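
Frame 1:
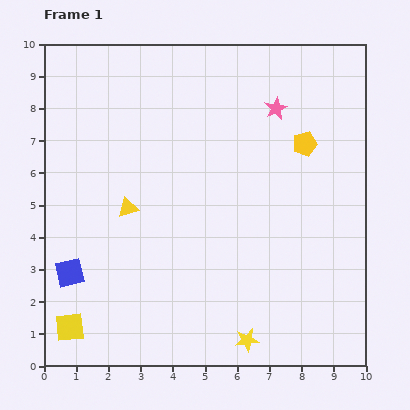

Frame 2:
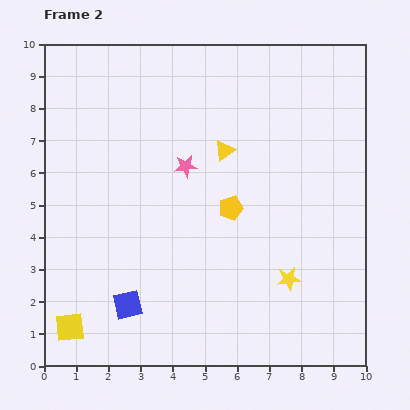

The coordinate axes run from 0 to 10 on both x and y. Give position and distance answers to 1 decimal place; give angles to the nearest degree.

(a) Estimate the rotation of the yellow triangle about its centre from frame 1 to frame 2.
18° counter-clockwise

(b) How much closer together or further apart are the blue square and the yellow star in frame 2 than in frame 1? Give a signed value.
-0.8

Distance in frame 1: 5.9. Distance in frame 2: 5.1.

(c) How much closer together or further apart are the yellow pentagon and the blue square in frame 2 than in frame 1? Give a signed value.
-3.9

Distance in frame 1: 8.3. Distance in frame 2: 4.4.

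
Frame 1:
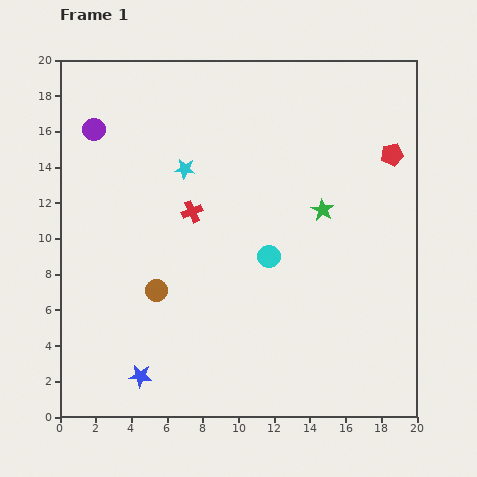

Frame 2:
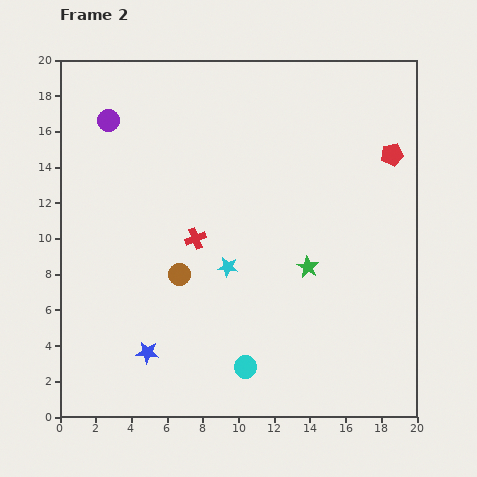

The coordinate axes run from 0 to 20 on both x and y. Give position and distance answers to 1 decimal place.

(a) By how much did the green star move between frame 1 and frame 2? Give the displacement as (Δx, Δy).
(-0.8, -3.2)

The green star was at (14.7, 11.6) in frame 1 and (13.9, 8.4) in frame 2.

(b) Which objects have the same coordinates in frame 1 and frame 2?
the red pentagon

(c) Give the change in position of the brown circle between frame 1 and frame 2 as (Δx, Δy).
(1.3, 0.9)

The brown circle was at (5.4, 7.1) in frame 1 and (6.7, 8.0) in frame 2.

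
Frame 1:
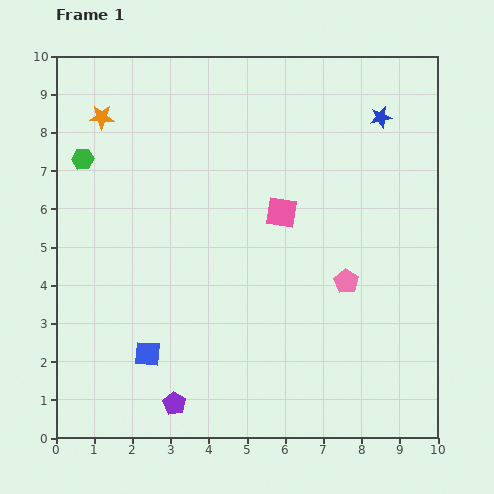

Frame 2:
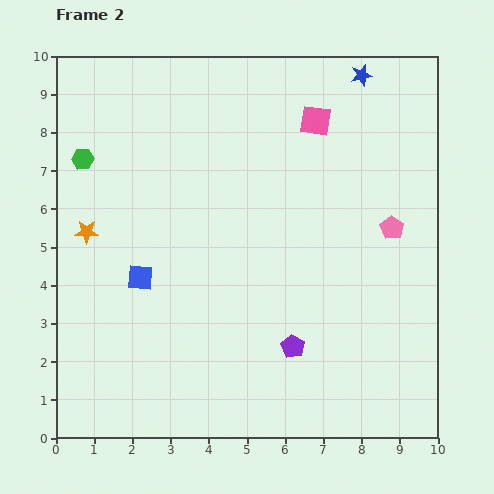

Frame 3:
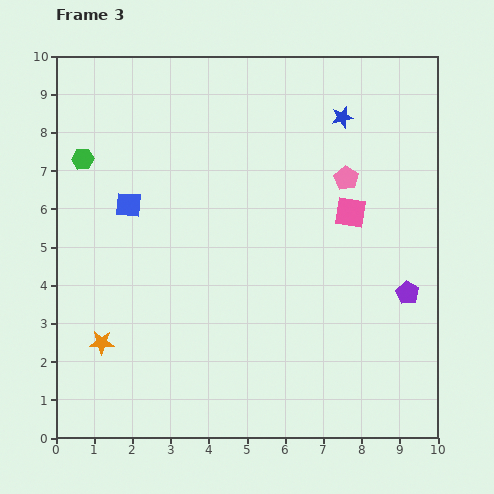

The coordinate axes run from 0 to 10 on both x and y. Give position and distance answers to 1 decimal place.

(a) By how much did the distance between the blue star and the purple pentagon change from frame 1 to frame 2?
-1.9

Distance in frame 1: 9.2. Distance in frame 2: 7.3.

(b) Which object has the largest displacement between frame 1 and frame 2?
the purple pentagon

(moved 3.4; next 3.0)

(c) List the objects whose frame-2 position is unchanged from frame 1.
the green hexagon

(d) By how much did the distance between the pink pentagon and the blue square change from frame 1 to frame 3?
+0.2

Distance in frame 1: 5.5. Distance in frame 3: 5.7.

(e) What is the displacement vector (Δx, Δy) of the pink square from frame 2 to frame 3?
(0.9, -2.4)

The pink square was at (6.8, 8.3) in frame 2 and (7.7, 5.9) in frame 3.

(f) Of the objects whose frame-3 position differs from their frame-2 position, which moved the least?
the blue star

(moved 1.2)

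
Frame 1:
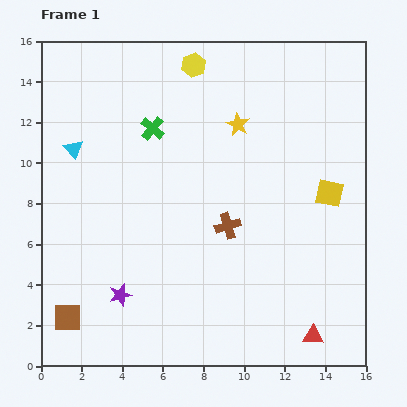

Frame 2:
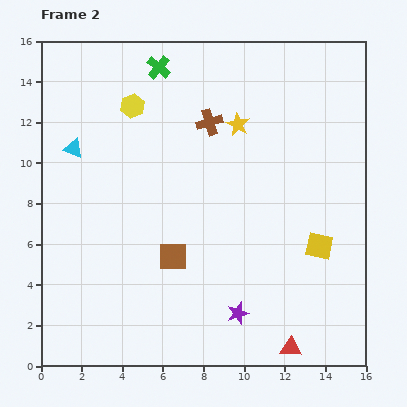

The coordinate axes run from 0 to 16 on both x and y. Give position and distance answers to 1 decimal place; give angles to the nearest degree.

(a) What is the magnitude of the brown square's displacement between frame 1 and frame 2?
6.0

The brown square moved from (1.3, 2.4) to (6.5, 5.4), a distance of √(5.2² + 3.0²) ≈ 6.0.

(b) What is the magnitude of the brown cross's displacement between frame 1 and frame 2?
5.2

The brown cross moved from (9.2, 6.9) to (8.3, 12.0), a distance of √(0.9² + 5.1²) ≈ 5.2.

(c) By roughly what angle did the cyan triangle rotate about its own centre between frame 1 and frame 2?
29° counter-clockwise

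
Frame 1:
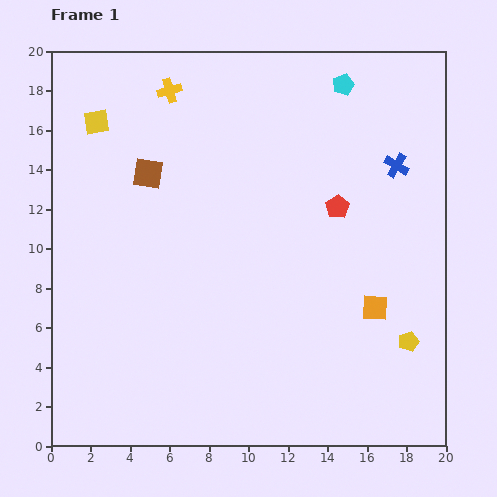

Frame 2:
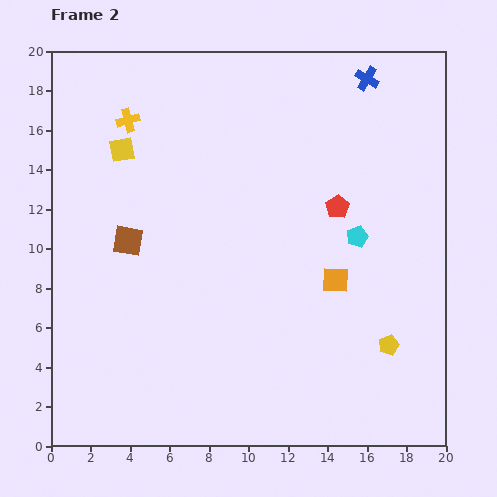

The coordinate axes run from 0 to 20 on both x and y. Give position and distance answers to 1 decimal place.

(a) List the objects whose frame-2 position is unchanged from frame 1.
the red pentagon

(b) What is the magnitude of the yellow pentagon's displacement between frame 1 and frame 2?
1.0

The yellow pentagon moved from (18.1, 5.3) to (17.1, 5.1), a distance of √(1.0² + 0.2²) ≈ 1.0.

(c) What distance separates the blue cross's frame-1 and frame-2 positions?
4.6

The blue cross moved from (17.5, 14.2) to (16.0, 18.6), a distance of √(1.5² + 4.4²) ≈ 4.6.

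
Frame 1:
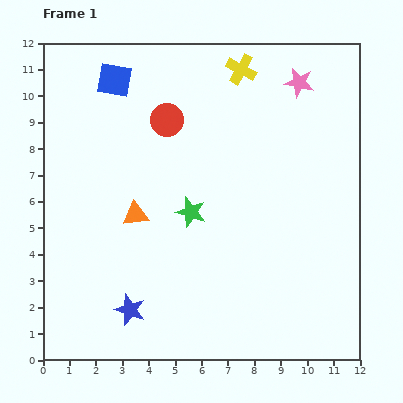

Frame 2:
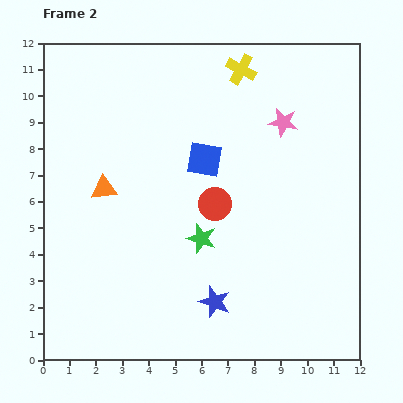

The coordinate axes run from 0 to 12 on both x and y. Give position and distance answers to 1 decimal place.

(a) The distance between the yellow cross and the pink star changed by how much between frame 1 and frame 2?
+0.3

Distance in frame 1: 2.3. Distance in frame 2: 2.6.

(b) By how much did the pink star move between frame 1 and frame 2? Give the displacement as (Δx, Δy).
(-0.6, -1.5)

The pink star was at (9.7, 10.5) in frame 1 and (9.1, 9.0) in frame 2.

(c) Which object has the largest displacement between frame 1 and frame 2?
the blue square

(moved 4.5; next 3.7)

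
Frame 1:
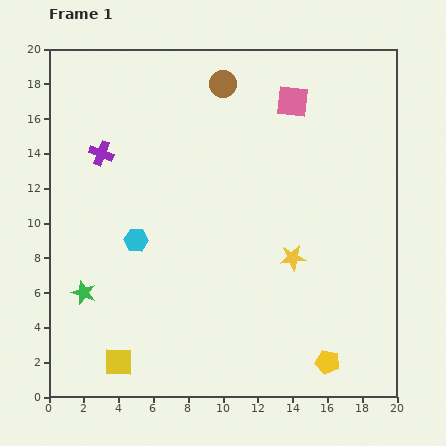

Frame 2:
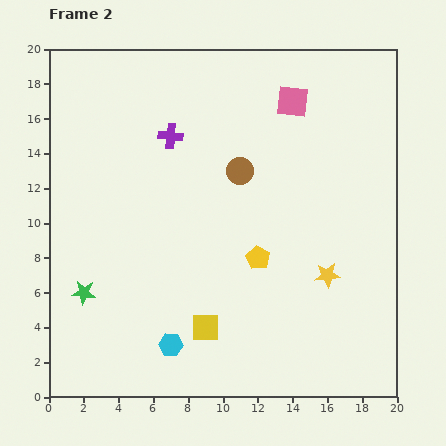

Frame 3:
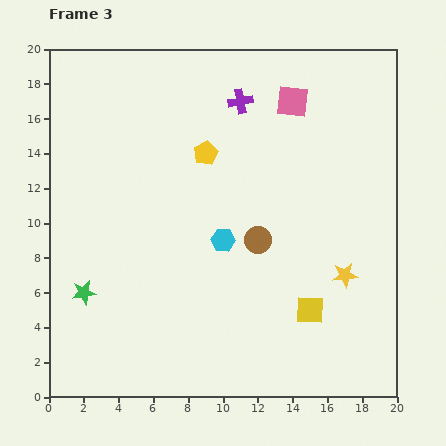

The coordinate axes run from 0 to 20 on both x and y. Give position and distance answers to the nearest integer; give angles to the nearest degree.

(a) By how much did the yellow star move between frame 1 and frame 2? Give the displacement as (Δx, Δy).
(2, -1)

The yellow star was at (14, 8) in frame 1 and (16, 7) in frame 2.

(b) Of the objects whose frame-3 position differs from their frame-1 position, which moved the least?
the yellow star

(moved 3)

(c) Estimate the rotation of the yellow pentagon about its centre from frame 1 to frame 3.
31° clockwise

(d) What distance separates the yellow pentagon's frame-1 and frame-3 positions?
14

The yellow pentagon moved from (16, 2) to (9, 14), a distance of √(7² + 12²) ≈ 14.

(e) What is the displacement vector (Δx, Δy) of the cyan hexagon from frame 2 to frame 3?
(3, 6)

The cyan hexagon was at (7, 3) in frame 2 and (10, 9) in frame 3.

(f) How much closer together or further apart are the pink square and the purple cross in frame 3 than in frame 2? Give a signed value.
-4

Distance in frame 2: 7. Distance in frame 3: 3.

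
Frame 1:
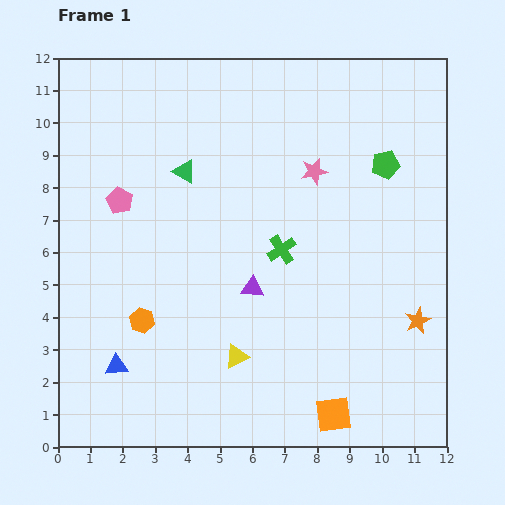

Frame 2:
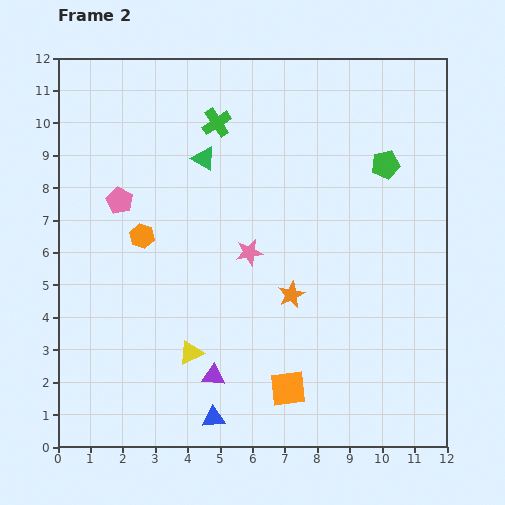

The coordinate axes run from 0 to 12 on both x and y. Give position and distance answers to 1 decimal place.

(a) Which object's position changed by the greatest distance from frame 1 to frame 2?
the green cross

(moved 4.4; next 4.0)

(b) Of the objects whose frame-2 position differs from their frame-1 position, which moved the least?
the green triangle

(moved 0.7)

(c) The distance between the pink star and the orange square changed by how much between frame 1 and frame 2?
-3.1

Distance in frame 1: 7.5. Distance in frame 2: 4.4.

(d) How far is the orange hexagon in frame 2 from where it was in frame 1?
2.6

The orange hexagon moved from (2.6, 3.9) to (2.6, 6.5), a distance of √(0.0² + 2.6²) ≈ 2.6.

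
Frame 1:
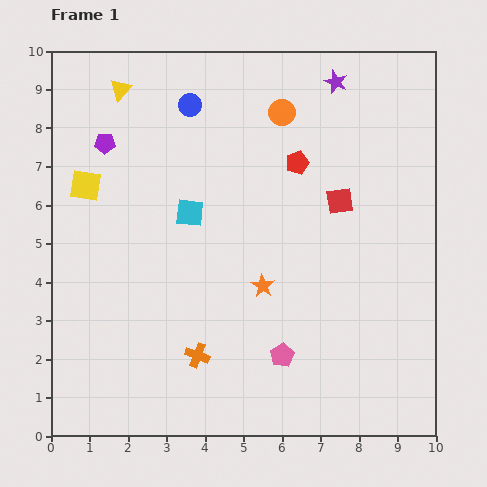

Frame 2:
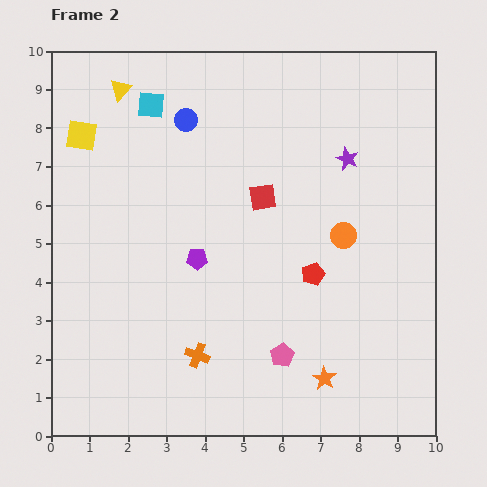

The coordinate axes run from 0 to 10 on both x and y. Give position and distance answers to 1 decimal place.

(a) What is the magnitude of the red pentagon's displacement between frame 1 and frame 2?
2.9

The red pentagon moved from (6.4, 7.1) to (6.8, 4.2), a distance of √(0.4² + 2.9²) ≈ 2.9.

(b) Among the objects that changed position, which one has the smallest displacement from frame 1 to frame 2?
the blue circle

(moved 0.4)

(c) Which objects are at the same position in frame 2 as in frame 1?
the orange cross, the yellow triangle, the pink pentagon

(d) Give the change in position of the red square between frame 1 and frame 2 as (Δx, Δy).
(-2.0, 0.1)

The red square was at (7.5, 6.1) in frame 1 and (5.5, 6.2) in frame 2.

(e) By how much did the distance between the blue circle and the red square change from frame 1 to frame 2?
-1.8

Distance in frame 1: 4.6. Distance in frame 2: 2.8.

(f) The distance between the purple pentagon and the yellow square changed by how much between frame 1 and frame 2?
+3.2

Distance in frame 1: 1.2. Distance in frame 2: 4.4.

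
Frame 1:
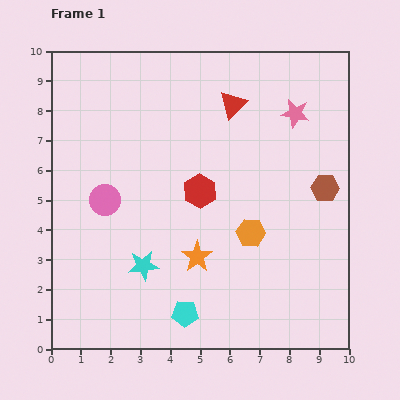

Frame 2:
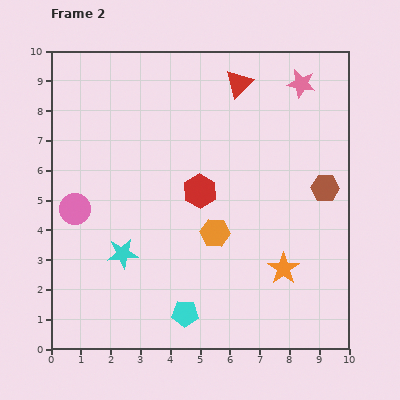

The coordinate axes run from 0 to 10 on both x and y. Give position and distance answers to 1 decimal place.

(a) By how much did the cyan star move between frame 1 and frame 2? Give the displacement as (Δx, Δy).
(-0.7, 0.4)

The cyan star was at (3.1, 2.8) in frame 1 and (2.4, 3.2) in frame 2.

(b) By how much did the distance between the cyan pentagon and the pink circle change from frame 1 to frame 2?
+0.4

Distance in frame 1: 4.7. Distance in frame 2: 5.1.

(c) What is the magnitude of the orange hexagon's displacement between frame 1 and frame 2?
1.2

The orange hexagon moved from (6.7, 3.9) to (5.5, 3.9), a distance of √(1.2² + 0.0²) ≈ 1.2.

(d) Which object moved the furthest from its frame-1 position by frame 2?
the orange star

(moved 2.9; next 1.2)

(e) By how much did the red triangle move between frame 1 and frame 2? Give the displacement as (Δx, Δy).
(0.2, 0.7)

The red triangle was at (6.1, 8.2) in frame 1 and (6.3, 8.9) in frame 2.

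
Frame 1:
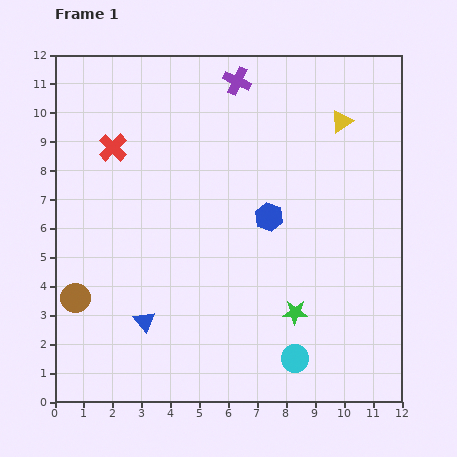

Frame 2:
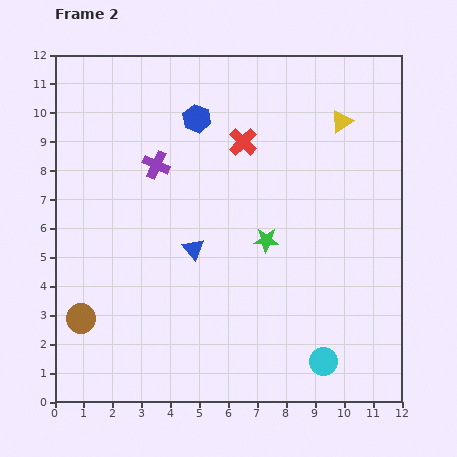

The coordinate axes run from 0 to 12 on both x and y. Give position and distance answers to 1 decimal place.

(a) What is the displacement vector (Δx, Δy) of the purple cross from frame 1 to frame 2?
(-2.8, -2.9)

The purple cross was at (6.3, 11.1) in frame 1 and (3.5, 8.2) in frame 2.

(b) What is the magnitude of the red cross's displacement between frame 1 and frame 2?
4.5

The red cross moved from (2.0, 8.8) to (6.5, 9.0), a distance of √(4.5² + 0.2²) ≈ 4.5.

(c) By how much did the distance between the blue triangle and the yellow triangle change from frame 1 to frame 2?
-3.0

Distance in frame 1: 9.7. Distance in frame 2: 6.7.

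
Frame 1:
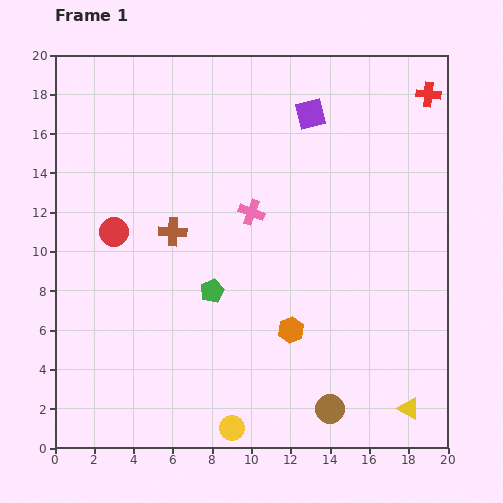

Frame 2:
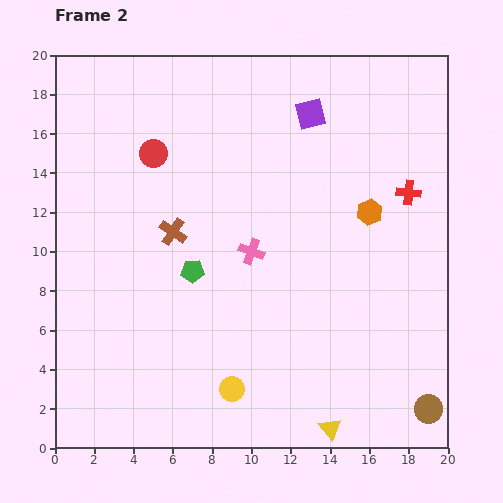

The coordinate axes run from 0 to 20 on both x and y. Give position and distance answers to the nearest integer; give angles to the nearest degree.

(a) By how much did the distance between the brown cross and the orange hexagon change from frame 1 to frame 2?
+2

Distance in frame 1: 8. Distance in frame 2: 10.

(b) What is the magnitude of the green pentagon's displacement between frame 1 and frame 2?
1

The green pentagon moved from (8, 8) to (7, 9), a distance of √(1² + 1²) ≈ 1.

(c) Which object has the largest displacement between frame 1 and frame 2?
the orange hexagon

(moved 7; next 5)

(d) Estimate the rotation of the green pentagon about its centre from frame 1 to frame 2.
23° clockwise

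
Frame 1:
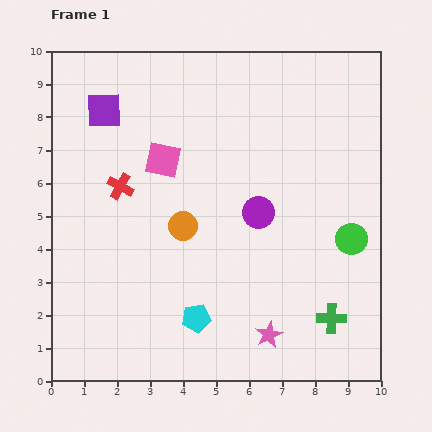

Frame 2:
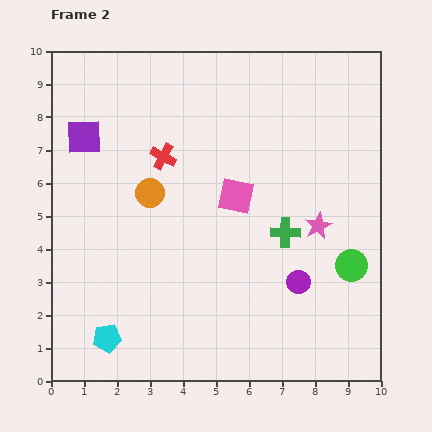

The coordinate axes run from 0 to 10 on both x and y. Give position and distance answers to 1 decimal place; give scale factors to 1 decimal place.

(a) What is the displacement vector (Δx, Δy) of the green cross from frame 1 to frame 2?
(-1.4, 2.6)

The green cross was at (8.5, 1.9) in frame 1 and (7.1, 4.5) in frame 2.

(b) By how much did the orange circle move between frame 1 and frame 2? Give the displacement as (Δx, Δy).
(-1.0, 1.0)

The orange circle was at (4.0, 4.7) in frame 1 and (3.0, 5.7) in frame 2.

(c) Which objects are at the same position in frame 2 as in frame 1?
none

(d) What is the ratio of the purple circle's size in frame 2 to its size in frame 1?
0.7×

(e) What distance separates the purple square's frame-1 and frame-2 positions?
1.0

The purple square moved from (1.6, 8.2) to (1.0, 7.4), a distance of √(0.6² + 0.8²) ≈ 1.0.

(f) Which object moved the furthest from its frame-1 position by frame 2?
the pink star

(moved 3.6; next 3.0)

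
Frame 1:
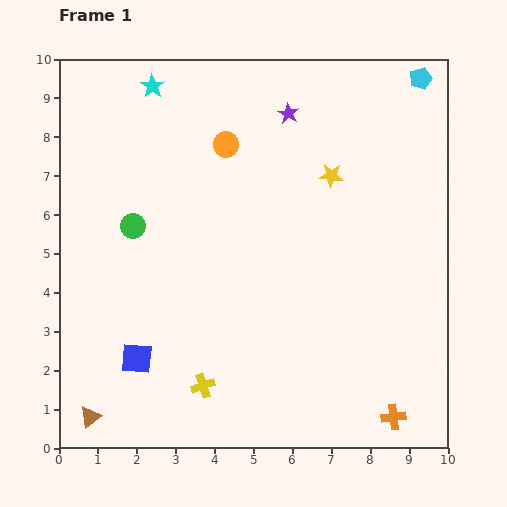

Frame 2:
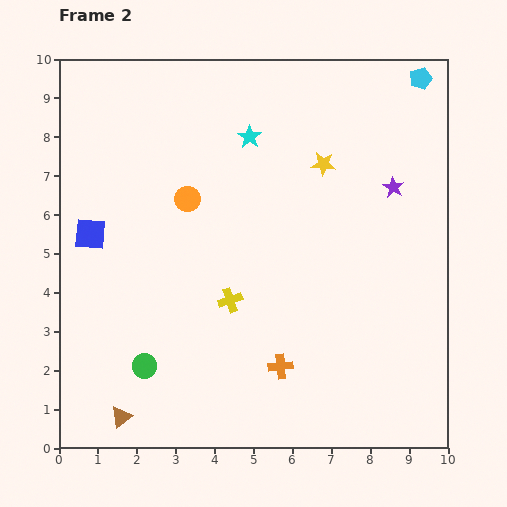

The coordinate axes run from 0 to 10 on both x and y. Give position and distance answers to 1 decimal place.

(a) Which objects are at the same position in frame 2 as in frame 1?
the cyan pentagon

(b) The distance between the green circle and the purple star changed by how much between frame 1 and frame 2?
+3.0

Distance in frame 1: 4.9. Distance in frame 2: 7.9.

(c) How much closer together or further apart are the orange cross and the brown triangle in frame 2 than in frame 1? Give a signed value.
-3.5

Distance in frame 1: 7.8. Distance in frame 2: 4.3.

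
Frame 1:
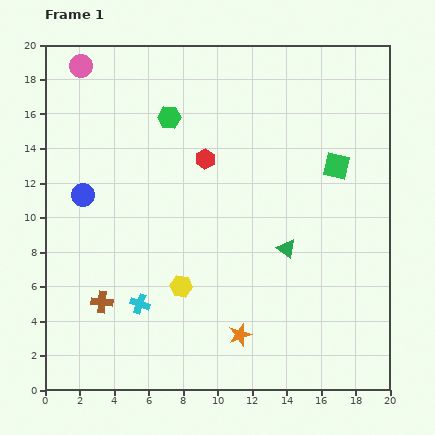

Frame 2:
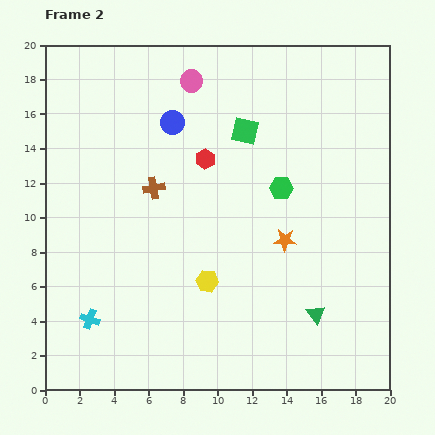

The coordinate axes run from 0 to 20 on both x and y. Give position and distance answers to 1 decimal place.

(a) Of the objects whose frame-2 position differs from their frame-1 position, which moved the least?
the yellow hexagon

(moved 1.5)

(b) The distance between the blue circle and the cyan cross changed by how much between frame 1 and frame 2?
+5.3

Distance in frame 1: 7.1. Distance in frame 2: 12.4.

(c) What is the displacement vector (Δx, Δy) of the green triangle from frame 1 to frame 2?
(1.7, -3.8)

The green triangle was at (14.0, 8.2) in frame 1 and (15.7, 4.4) in frame 2.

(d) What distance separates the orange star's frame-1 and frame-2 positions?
6.1

The orange star moved from (11.3, 3.2) to (13.9, 8.7), a distance of √(2.6² + 5.5²) ≈ 6.1.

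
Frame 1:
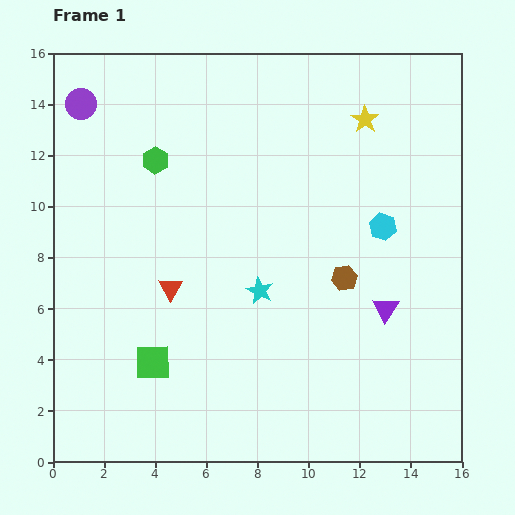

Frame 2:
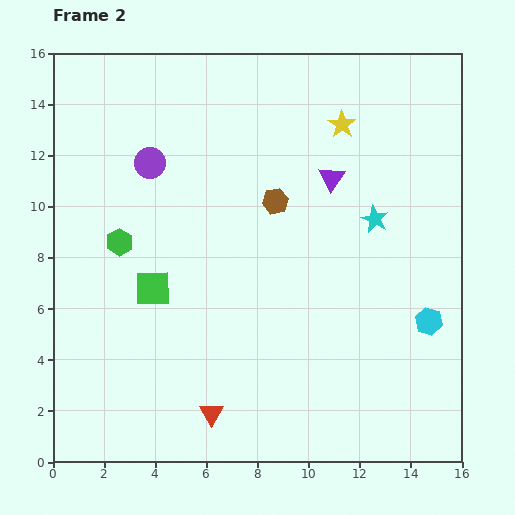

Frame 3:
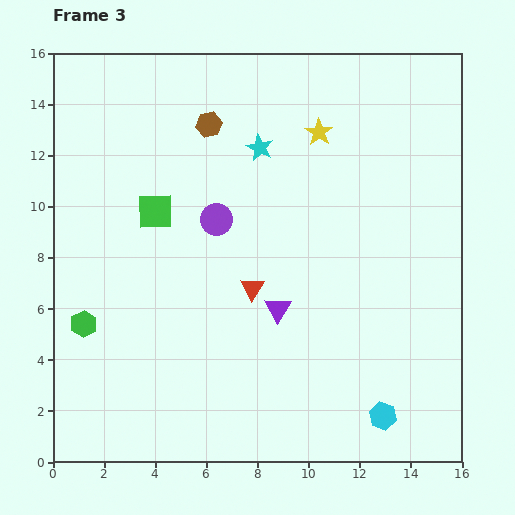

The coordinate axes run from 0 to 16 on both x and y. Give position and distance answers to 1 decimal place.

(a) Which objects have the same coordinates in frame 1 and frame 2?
none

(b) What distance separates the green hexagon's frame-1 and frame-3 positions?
7.0

The green hexagon moved from (4.0, 11.8) to (1.2, 5.4), a distance of √(2.8² + 6.4²) ≈ 7.0.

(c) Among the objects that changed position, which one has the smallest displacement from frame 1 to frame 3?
the yellow star

(moved 1.9)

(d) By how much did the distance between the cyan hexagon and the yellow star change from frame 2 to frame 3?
+3.0

Distance in frame 2: 8.4. Distance in frame 3: 11.4.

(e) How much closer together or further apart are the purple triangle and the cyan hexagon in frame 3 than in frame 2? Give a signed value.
-0.9

Distance in frame 2: 6.8. Distance in frame 3: 5.9.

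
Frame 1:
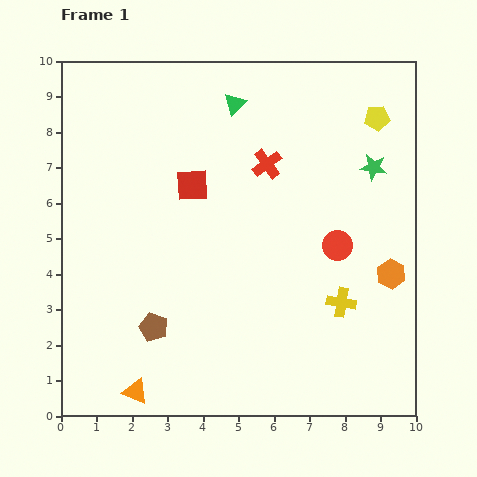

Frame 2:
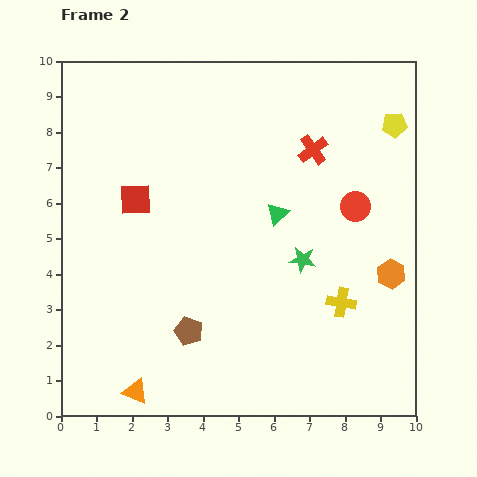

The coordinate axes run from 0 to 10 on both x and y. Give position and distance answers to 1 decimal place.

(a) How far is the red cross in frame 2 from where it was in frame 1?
1.4

The red cross moved from (5.8, 7.1) to (7.1, 7.5), a distance of √(1.3² + 0.4²) ≈ 1.4.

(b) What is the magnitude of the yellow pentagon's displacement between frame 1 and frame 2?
0.5

The yellow pentagon moved from (8.9, 8.4) to (9.4, 8.2), a distance of √(0.5² + 0.2²) ≈ 0.5.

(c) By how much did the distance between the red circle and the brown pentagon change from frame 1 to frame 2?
+0.2

Distance in frame 1: 5.7. Distance in frame 2: 5.9.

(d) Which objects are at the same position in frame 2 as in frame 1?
the orange triangle, the orange hexagon, the yellow cross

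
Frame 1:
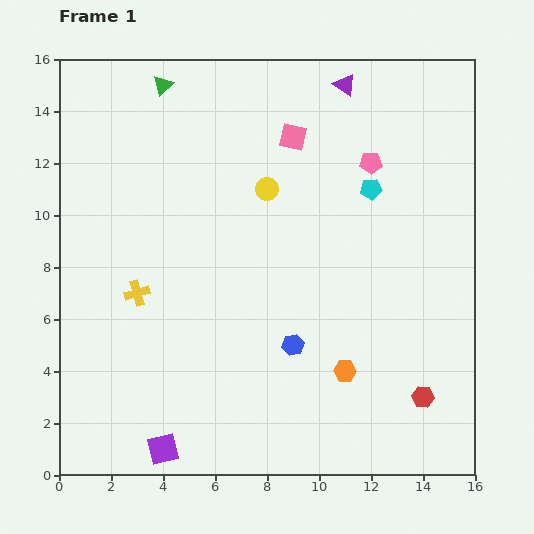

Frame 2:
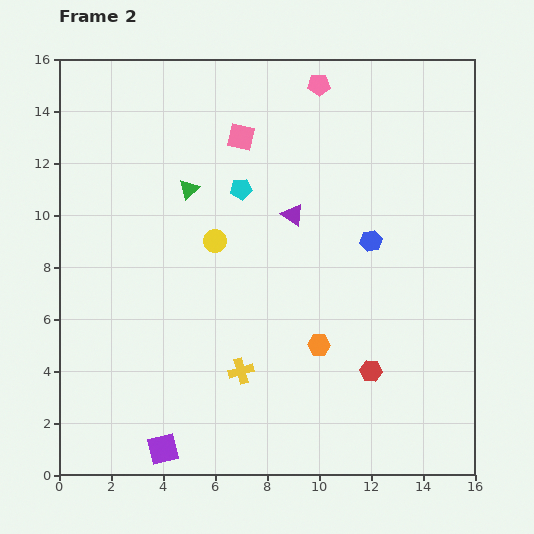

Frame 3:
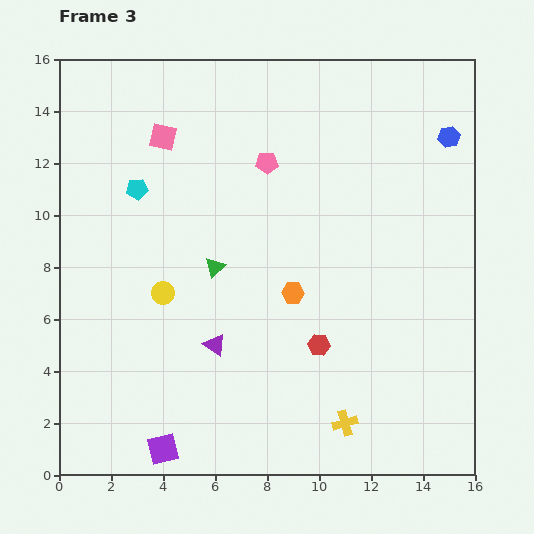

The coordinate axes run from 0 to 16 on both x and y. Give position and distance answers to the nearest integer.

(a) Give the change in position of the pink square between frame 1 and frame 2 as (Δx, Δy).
(-2, 0)

The pink square was at (9, 13) in frame 1 and (7, 13) in frame 2.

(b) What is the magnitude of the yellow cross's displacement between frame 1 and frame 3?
9

The yellow cross moved from (3, 7) to (11, 2), a distance of √(8² + 5²) ≈ 9.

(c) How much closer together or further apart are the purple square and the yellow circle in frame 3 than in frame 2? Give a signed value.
-2

Distance in frame 2: 8. Distance in frame 3: 6.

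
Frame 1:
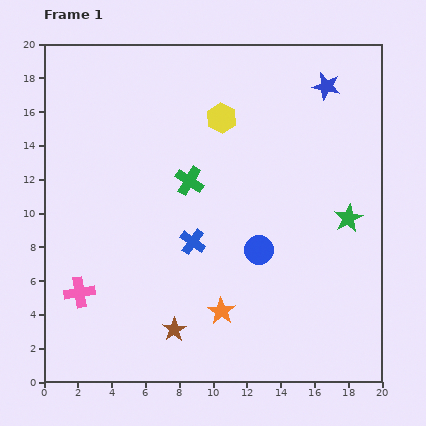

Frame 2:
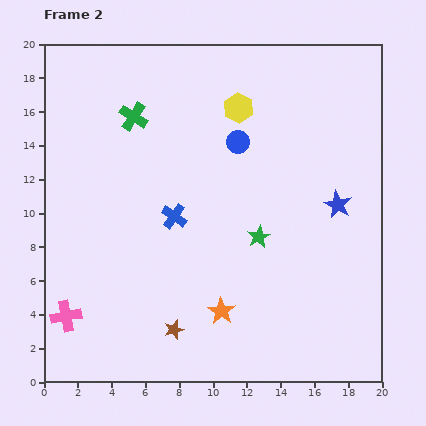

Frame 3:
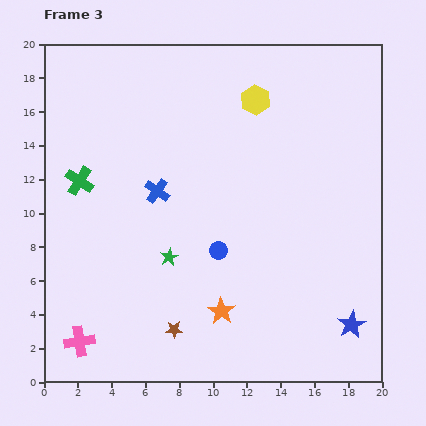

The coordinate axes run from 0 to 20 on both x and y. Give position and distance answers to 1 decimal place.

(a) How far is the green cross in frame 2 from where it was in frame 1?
5.0

The green cross moved from (8.6, 11.9) to (5.3, 15.7), a distance of √(3.3² + 3.8²) ≈ 5.0.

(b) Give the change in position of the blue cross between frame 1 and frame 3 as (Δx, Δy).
(-2.1, 3.0)

The blue cross was at (8.8, 8.3) in frame 1 and (6.7, 11.3) in frame 3.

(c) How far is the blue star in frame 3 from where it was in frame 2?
7.1

The blue star moved from (17.4, 10.5) to (18.2, 3.4), a distance of √(0.8² + 7.1²) ≈ 7.1.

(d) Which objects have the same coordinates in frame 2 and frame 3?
the brown star, the orange star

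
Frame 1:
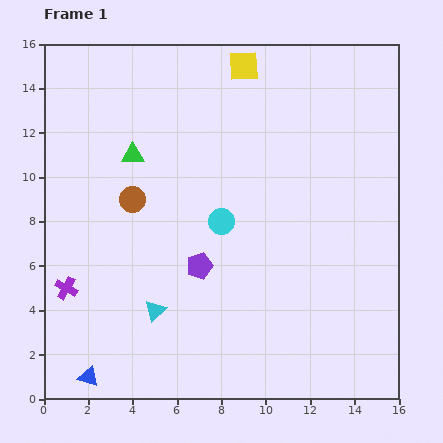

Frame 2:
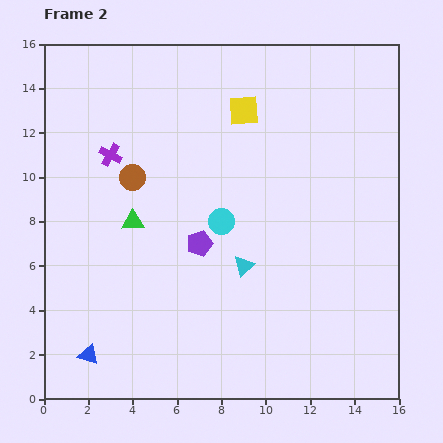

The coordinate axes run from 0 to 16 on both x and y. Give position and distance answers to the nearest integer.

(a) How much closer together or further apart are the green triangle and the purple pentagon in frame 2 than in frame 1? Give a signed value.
-3

Distance in frame 1: 6. Distance in frame 2: 3.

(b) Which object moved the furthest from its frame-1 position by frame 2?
the purple cross

(moved 6; next 4)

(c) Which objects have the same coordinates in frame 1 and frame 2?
the cyan circle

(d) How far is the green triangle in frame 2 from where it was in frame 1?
3

The green triangle moved from (4, 11) to (4, 8), a distance of √(0² + 3²) ≈ 3.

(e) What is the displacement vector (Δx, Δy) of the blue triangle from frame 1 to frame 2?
(0, 1)

The blue triangle was at (2, 1) in frame 1 and (2, 2) in frame 2.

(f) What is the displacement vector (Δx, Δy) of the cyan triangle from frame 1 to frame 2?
(4, 2)

The cyan triangle was at (5, 4) in frame 1 and (9, 6) in frame 2.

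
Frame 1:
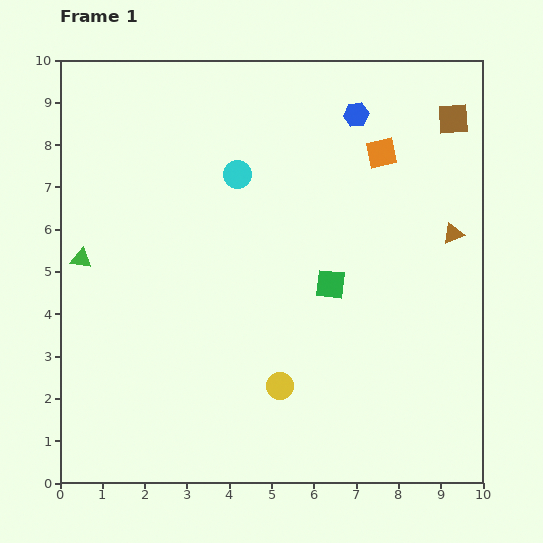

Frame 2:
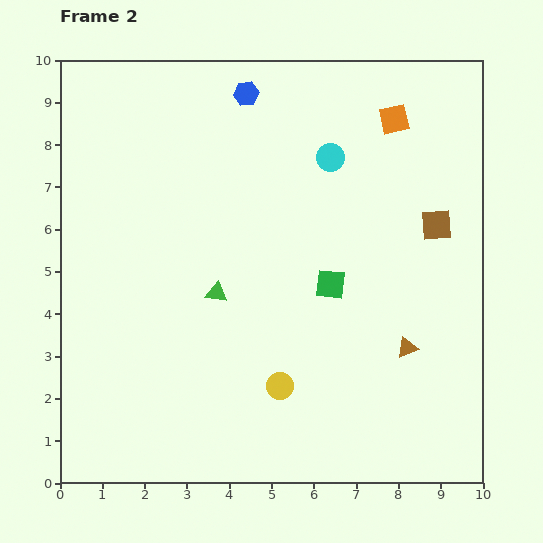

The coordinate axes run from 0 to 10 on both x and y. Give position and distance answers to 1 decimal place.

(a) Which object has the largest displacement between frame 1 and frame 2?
the green triangle

(moved 3.3; next 2.9)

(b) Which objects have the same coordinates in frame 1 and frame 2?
the green square, the yellow circle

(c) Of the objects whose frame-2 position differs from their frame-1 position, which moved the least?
the orange square

(moved 0.9)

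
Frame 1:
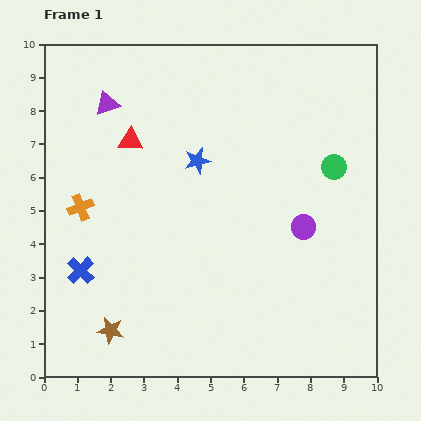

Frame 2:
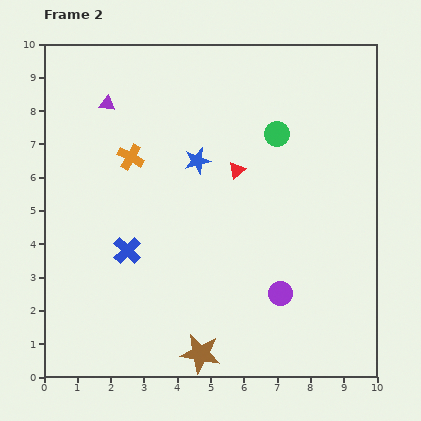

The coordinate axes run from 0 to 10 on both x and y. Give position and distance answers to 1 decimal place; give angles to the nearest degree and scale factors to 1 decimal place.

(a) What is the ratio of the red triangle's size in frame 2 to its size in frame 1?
0.7×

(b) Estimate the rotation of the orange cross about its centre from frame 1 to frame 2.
38° counter-clockwise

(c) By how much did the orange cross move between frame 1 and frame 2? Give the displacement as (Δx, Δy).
(1.5, 1.5)

The orange cross was at (1.1, 5.1) in frame 1 and (2.6, 6.6) in frame 2.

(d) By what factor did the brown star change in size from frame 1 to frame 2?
1.5×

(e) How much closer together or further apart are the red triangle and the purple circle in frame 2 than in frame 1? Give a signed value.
-1.9

Distance in frame 1: 5.8. Distance in frame 2: 3.9.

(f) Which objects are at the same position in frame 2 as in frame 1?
the blue star, the purple triangle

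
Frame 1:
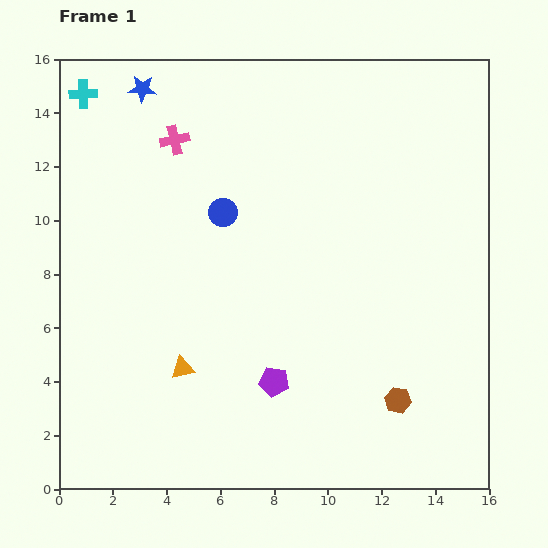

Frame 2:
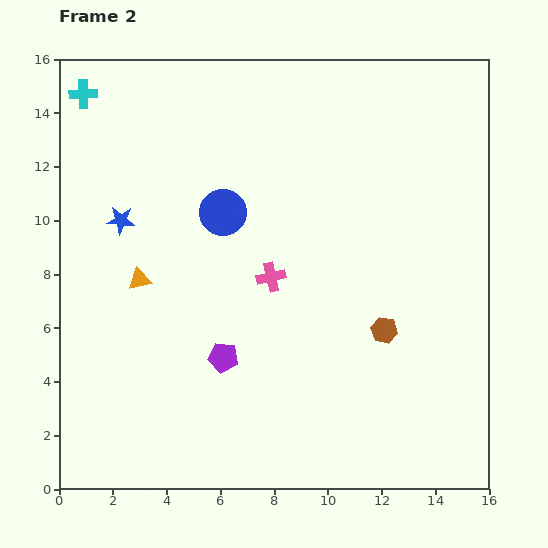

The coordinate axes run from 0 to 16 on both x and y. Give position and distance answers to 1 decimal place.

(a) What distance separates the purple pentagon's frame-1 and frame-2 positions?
2.1

The purple pentagon moved from (8.0, 4.0) to (6.1, 4.9), a distance of √(1.9² + 0.9²) ≈ 2.1.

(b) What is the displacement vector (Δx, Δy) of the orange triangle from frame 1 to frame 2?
(-1.6, 3.3)

The orange triangle was at (4.6, 4.5) in frame 1 and (3.0, 7.8) in frame 2.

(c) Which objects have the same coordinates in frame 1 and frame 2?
the cyan cross, the blue circle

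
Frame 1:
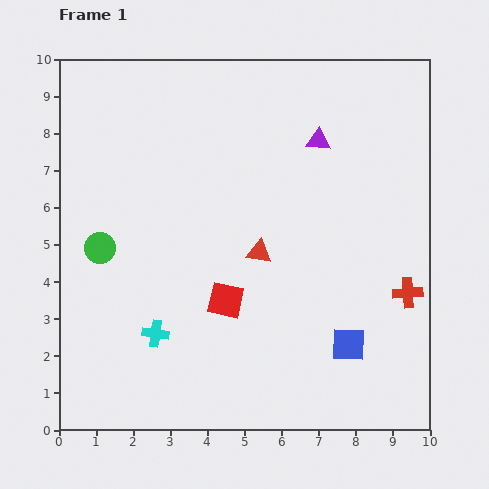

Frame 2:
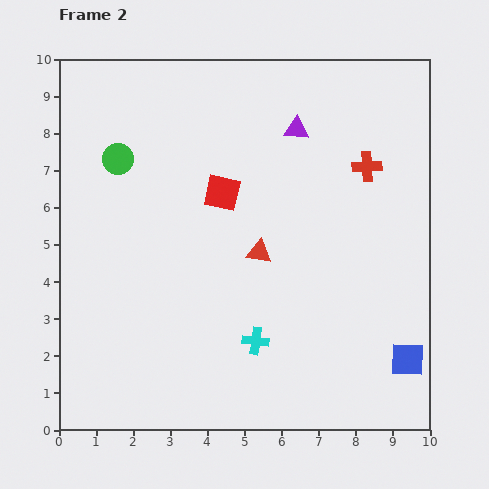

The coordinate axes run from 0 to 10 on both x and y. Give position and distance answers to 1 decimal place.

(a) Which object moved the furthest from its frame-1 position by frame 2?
the red cross

(moved 3.6; next 2.9)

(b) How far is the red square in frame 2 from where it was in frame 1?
2.9

The red square moved from (4.5, 3.5) to (4.4, 6.4), a distance of √(0.1² + 2.9²) ≈ 2.9.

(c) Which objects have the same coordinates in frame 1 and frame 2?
the red triangle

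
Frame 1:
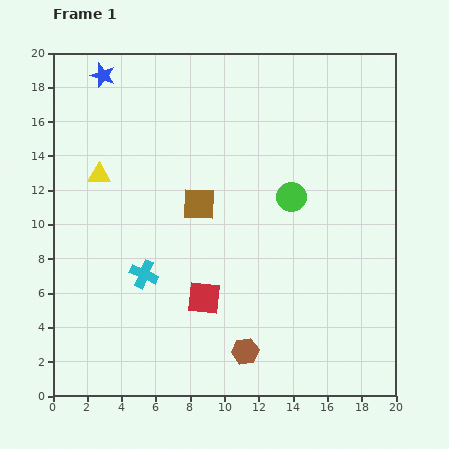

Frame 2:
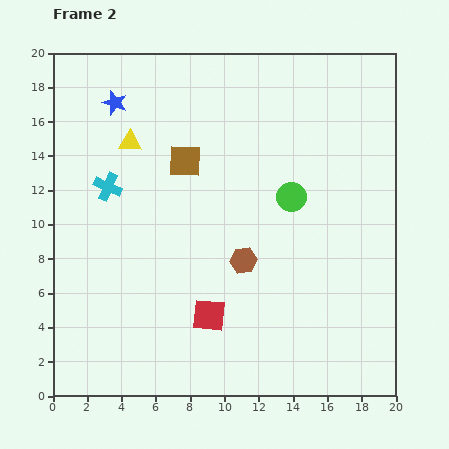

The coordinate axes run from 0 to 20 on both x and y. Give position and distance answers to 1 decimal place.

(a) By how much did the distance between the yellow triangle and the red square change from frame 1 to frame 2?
+1.7

Distance in frame 1: 9.4. Distance in frame 2: 11.1.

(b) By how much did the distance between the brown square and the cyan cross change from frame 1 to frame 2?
-0.5

Distance in frame 1: 5.2. Distance in frame 2: 4.7.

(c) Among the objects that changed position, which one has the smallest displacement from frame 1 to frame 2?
the red square

(moved 1.0)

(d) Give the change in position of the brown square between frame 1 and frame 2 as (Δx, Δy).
(-0.8, 2.5)

The brown square was at (8.5, 11.2) in frame 1 and (7.7, 13.7) in frame 2.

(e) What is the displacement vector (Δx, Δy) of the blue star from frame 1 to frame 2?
(0.7, -1.6)

The blue star was at (2.9, 18.7) in frame 1 and (3.6, 17.1) in frame 2.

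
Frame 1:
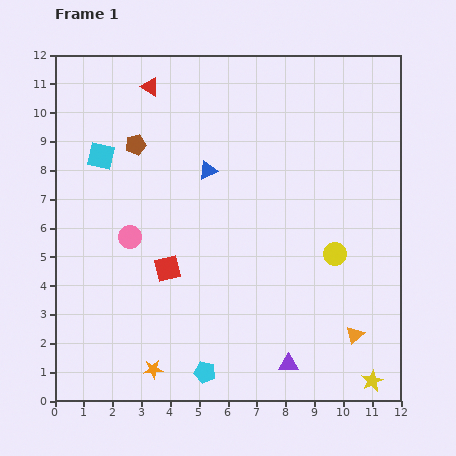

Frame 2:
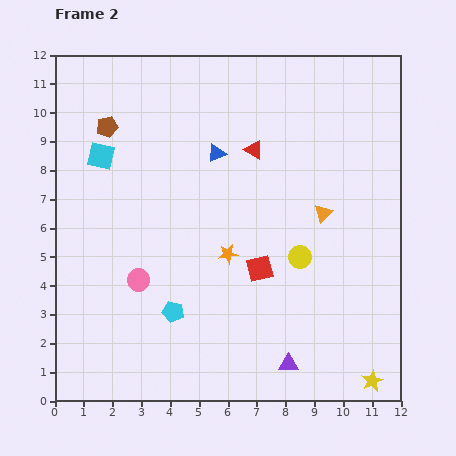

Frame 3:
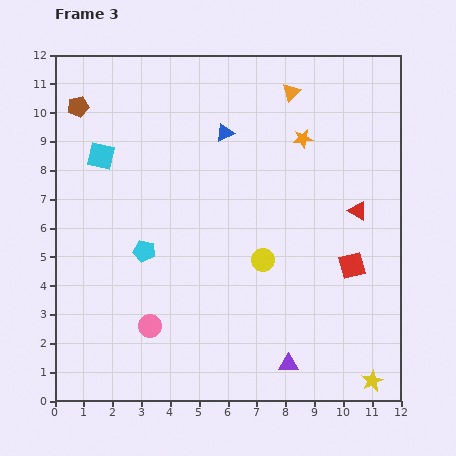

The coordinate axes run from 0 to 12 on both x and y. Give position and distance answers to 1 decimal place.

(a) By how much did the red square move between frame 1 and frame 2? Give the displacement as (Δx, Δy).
(3.2, 0.0)

The red square was at (3.9, 4.6) in frame 1 and (7.1, 4.6) in frame 2.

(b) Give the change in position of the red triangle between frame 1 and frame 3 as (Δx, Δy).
(7.2, -4.3)

The red triangle was at (3.3, 10.9) in frame 1 and (10.5, 6.6) in frame 3.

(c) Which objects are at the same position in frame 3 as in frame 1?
the cyan square, the yellow star, the purple triangle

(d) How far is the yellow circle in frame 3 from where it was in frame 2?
1.3

The yellow circle moved from (8.5, 5.0) to (7.2, 4.9), a distance of √(1.3² + 0.1²) ≈ 1.3.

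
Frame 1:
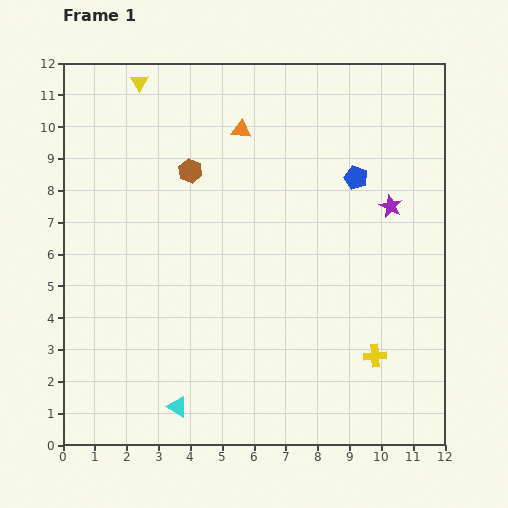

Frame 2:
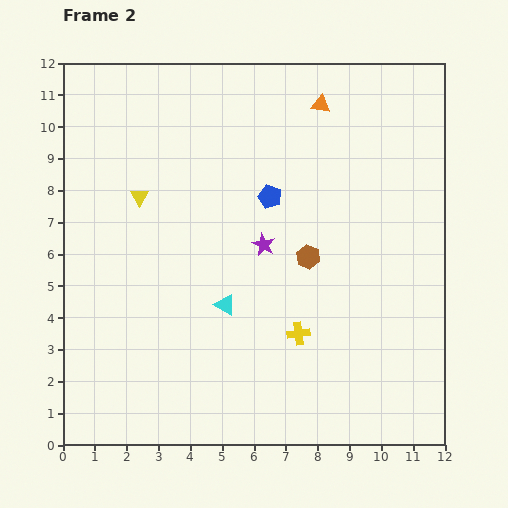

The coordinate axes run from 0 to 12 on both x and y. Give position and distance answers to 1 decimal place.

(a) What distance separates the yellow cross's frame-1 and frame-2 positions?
2.5

The yellow cross moved from (9.8, 2.8) to (7.4, 3.5), a distance of √(2.4² + 0.7²) ≈ 2.5.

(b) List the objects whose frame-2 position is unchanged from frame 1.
none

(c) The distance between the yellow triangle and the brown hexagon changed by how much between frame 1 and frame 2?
+2.4

Distance in frame 1: 3.2. Distance in frame 2: 5.6.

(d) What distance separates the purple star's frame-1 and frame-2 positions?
4.2

The purple star moved from (10.3, 7.5) to (6.3, 6.3), a distance of √(4.0² + 1.2²) ≈ 4.2.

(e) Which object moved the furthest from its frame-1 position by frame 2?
the brown hexagon

(moved 4.6; next 4.2)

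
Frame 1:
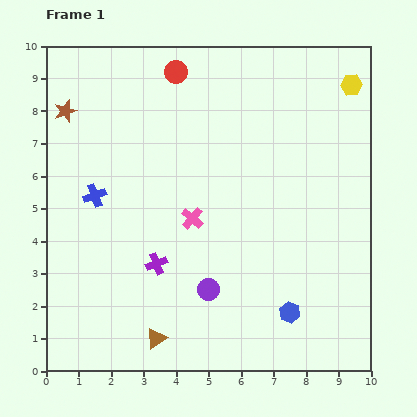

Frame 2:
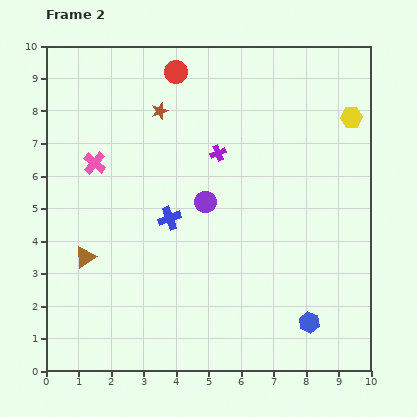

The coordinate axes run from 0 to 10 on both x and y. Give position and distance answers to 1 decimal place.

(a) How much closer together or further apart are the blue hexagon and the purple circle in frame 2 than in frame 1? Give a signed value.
+2.3

Distance in frame 1: 2.6. Distance in frame 2: 4.9.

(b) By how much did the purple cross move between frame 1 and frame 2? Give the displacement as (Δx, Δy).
(1.9, 3.4)

The purple cross was at (3.4, 3.3) in frame 1 and (5.3, 6.7) in frame 2.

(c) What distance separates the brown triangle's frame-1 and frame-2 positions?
3.3

The brown triangle moved from (3.4, 1.0) to (1.2, 3.5), a distance of √(2.2² + 2.5²) ≈ 3.3.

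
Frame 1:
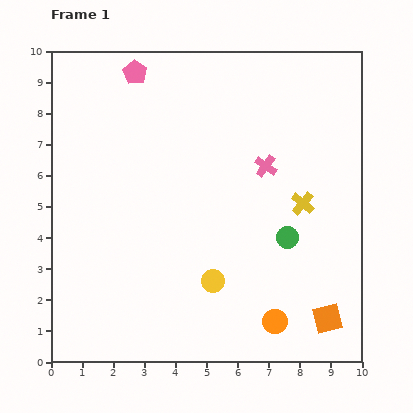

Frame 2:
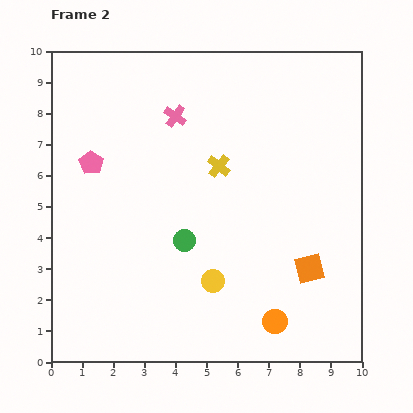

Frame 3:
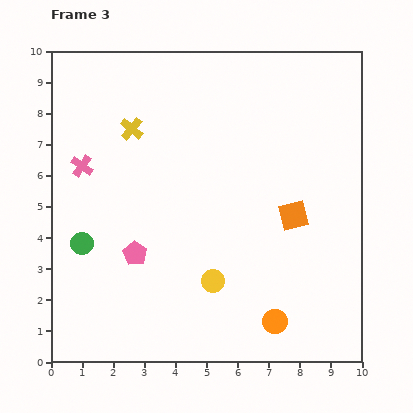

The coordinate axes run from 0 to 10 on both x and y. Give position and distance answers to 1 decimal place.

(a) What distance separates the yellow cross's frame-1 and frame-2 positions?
3.0

The yellow cross moved from (8.1, 5.1) to (5.4, 6.3), a distance of √(2.7² + 1.2²) ≈ 3.0.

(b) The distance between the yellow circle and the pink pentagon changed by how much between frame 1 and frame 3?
-4.5

Distance in frame 1: 7.2. Distance in frame 3: 2.7.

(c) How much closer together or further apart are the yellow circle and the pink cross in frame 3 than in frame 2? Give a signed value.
+0.2

Distance in frame 2: 5.4. Distance in frame 3: 5.6.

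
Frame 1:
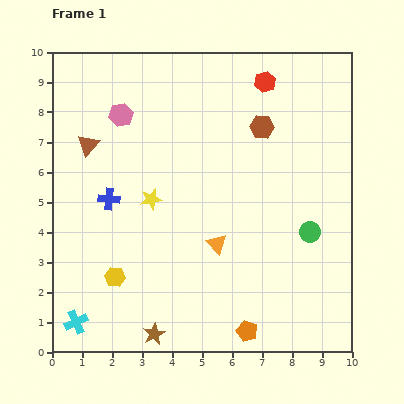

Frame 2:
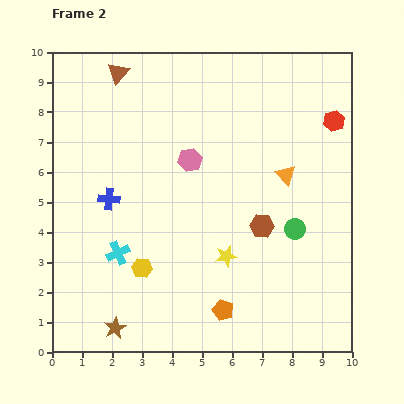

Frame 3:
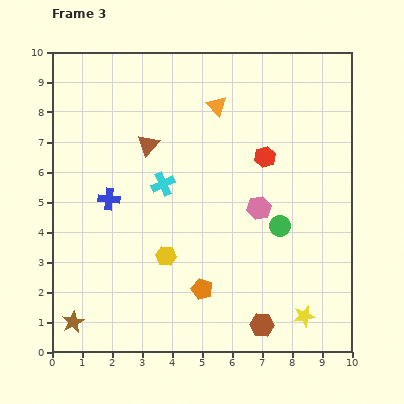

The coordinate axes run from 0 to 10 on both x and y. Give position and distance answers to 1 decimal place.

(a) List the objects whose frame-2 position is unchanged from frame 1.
the blue cross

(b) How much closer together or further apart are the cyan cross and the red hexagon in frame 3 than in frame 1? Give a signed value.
-6.7

Distance in frame 1: 10.2. Distance in frame 3: 3.5.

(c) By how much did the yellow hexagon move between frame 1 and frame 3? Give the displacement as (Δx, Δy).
(1.7, 0.7)

The yellow hexagon was at (2.1, 2.5) in frame 1 and (3.8, 3.2) in frame 3.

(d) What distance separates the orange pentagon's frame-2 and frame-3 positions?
1.0

The orange pentagon moved from (5.7, 1.4) to (5.0, 2.1), a distance of √(0.7² + 0.7²) ≈ 1.0.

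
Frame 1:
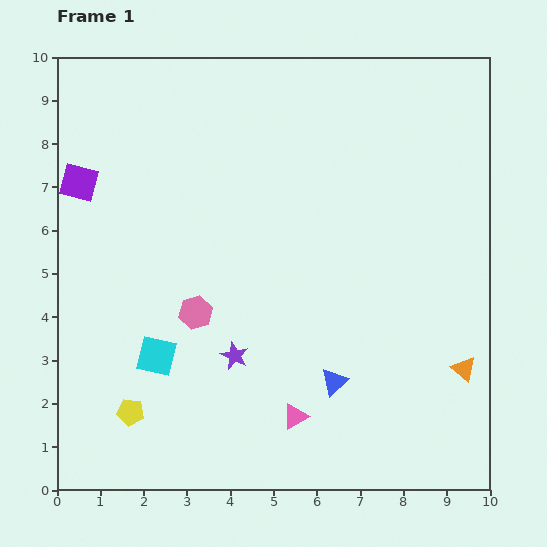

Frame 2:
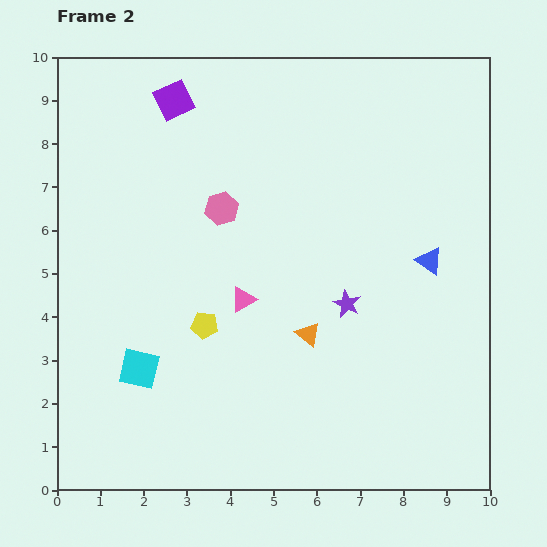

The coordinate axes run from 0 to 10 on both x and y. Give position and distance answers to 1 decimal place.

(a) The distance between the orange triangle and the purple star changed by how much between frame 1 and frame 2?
-4.2

Distance in frame 1: 5.3. Distance in frame 2: 1.1.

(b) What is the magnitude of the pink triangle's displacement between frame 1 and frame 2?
3.0

The pink triangle moved from (5.5, 1.7) to (4.3, 4.4), a distance of √(1.2² + 2.7²) ≈ 3.0.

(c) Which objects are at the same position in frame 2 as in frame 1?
none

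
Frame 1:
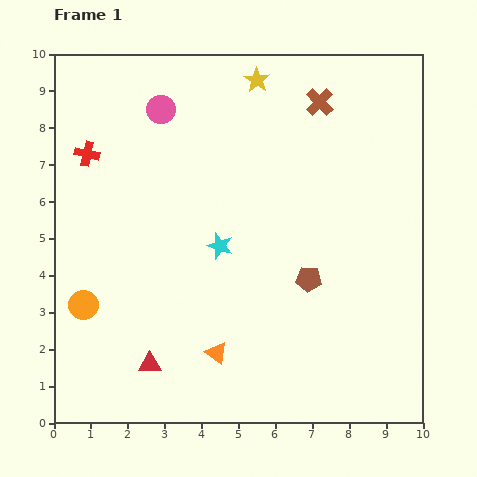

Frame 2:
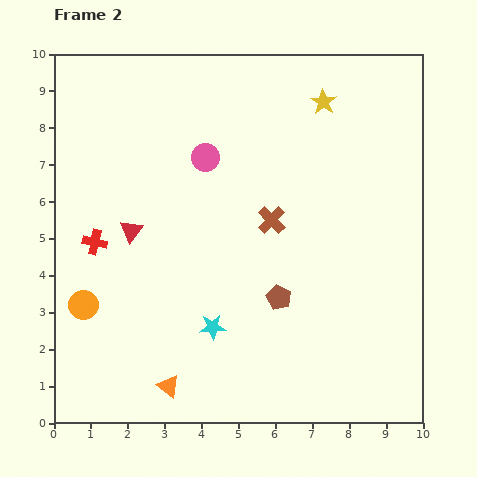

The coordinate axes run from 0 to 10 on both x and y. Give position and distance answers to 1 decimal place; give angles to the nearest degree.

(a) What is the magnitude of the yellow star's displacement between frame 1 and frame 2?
1.9

The yellow star moved from (5.5, 9.3) to (7.3, 8.7), a distance of √(1.8² + 0.6²) ≈ 1.9.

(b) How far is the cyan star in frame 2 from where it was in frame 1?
2.2

The cyan star moved from (4.5, 4.8) to (4.3, 2.6), a distance of √(0.2² + 2.2²) ≈ 2.2.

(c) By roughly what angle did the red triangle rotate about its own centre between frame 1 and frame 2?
51° counter-clockwise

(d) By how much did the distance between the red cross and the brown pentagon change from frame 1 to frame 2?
-1.7

Distance in frame 1: 6.9. Distance in frame 2: 5.2.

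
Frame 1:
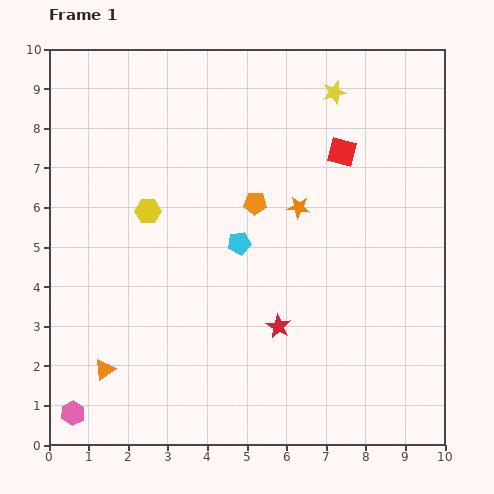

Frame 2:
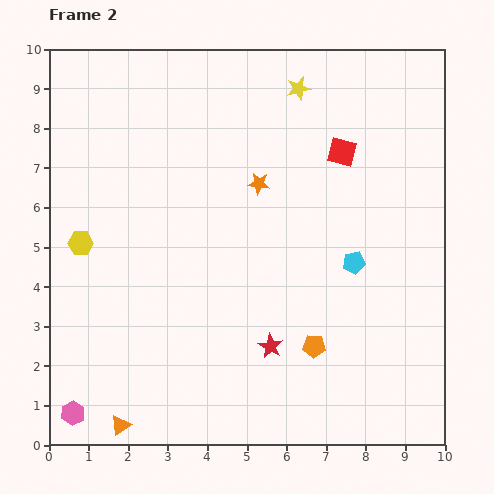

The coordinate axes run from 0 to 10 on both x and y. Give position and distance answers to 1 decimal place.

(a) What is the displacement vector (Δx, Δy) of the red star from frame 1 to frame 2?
(-0.2, -0.5)

The red star was at (5.8, 3.0) in frame 1 and (5.6, 2.5) in frame 2.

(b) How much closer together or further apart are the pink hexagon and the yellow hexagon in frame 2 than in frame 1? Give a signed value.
-1.1

Distance in frame 1: 5.4. Distance in frame 2: 4.3.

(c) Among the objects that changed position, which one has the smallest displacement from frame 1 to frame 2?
the red star

(moved 0.5)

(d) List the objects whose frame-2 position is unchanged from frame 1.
the red square, the pink hexagon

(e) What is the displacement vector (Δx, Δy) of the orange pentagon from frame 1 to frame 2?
(1.5, -3.6)

The orange pentagon was at (5.2, 6.1) in frame 1 and (6.7, 2.5) in frame 2.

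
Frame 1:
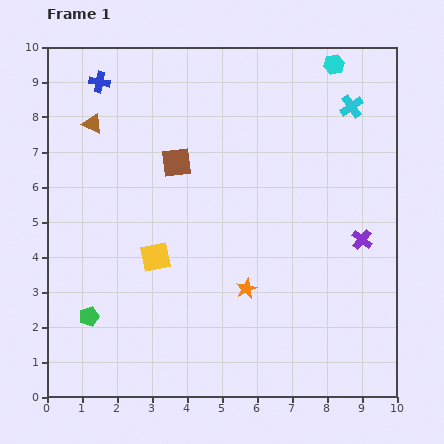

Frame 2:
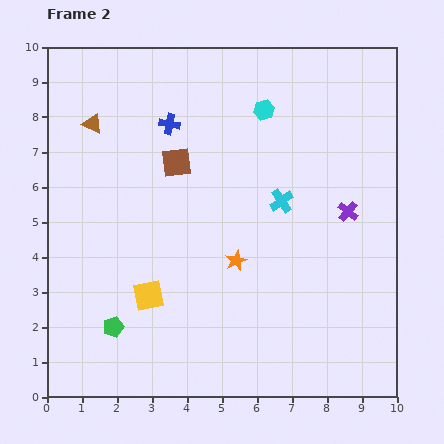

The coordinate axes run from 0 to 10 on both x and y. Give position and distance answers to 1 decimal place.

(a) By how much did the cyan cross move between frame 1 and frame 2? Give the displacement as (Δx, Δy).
(-2.0, -2.7)

The cyan cross was at (8.7, 8.3) in frame 1 and (6.7, 5.6) in frame 2.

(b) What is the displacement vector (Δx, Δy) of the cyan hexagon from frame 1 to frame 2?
(-2.0, -1.3)

The cyan hexagon was at (8.2, 9.5) in frame 1 and (6.2, 8.2) in frame 2.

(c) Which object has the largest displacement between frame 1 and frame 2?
the cyan cross

(moved 3.4; next 2.4)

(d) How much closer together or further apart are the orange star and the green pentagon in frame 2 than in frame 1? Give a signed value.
-0.6

Distance in frame 1: 4.6. Distance in frame 2: 4.0.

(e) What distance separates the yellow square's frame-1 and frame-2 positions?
1.1

The yellow square moved from (3.1, 4.0) to (2.9, 2.9), a distance of √(0.2² + 1.1²) ≈ 1.1.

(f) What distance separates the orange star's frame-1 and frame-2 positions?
0.9

The orange star moved from (5.7, 3.1) to (5.4, 3.9), a distance of √(0.3² + 0.8²) ≈ 0.9.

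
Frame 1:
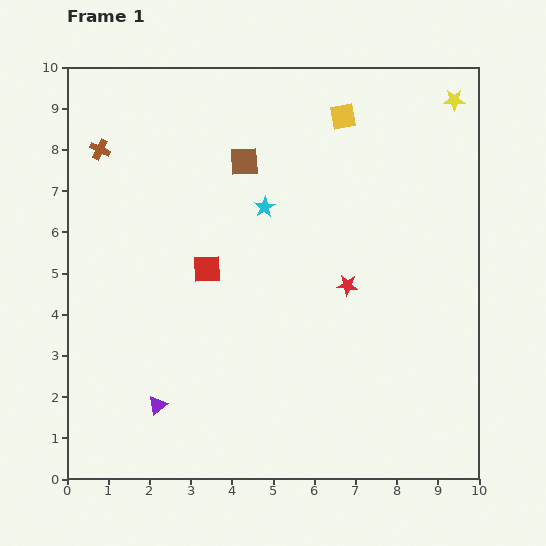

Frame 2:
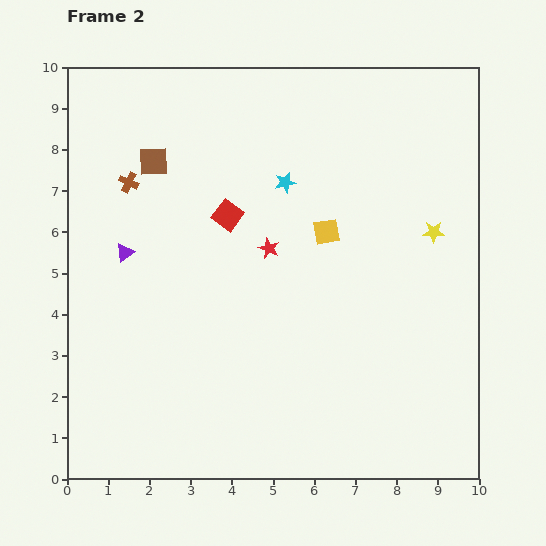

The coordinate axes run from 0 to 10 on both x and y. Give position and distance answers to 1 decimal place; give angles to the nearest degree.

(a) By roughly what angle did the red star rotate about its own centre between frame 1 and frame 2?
17° clockwise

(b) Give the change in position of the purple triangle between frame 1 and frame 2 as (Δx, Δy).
(-0.8, 3.7)

The purple triangle was at (2.2, 1.8) in frame 1 and (1.4, 5.5) in frame 2.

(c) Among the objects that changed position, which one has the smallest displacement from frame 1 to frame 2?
the cyan star

(moved 0.8)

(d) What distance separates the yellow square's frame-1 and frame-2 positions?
2.8

The yellow square moved from (6.7, 8.8) to (6.3, 6.0), a distance of √(0.4² + 2.8²) ≈ 2.8.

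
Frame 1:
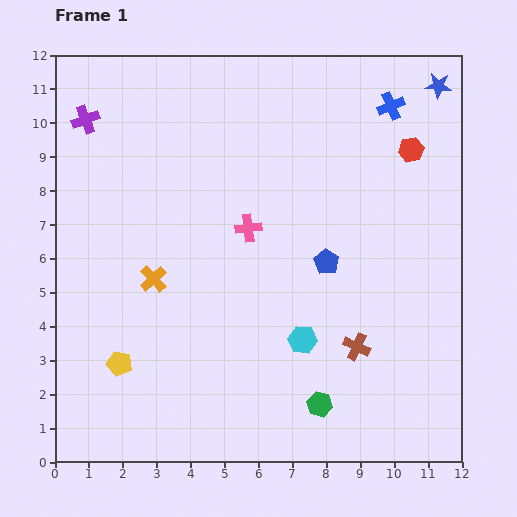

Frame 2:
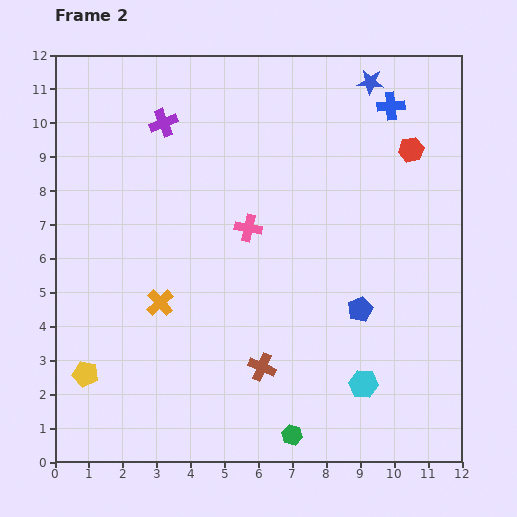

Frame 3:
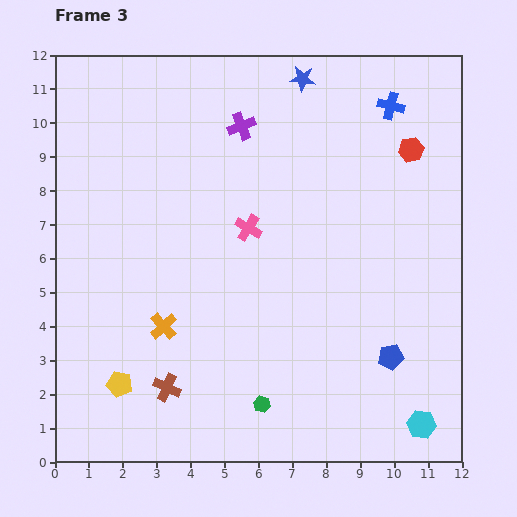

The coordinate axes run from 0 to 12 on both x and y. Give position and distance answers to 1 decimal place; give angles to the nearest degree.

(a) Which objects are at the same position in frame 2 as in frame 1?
the red hexagon, the pink cross, the blue cross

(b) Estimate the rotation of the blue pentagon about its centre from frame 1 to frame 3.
30° clockwise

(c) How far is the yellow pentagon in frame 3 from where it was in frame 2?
1.0

The yellow pentagon moved from (0.9, 2.6) to (1.9, 2.3), a distance of √(1.0² + 0.3²) ≈ 1.0.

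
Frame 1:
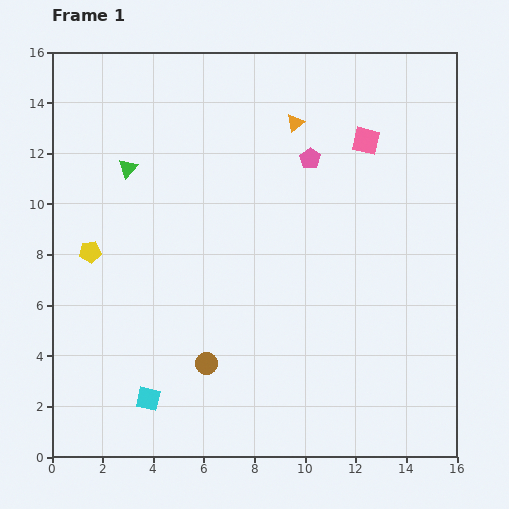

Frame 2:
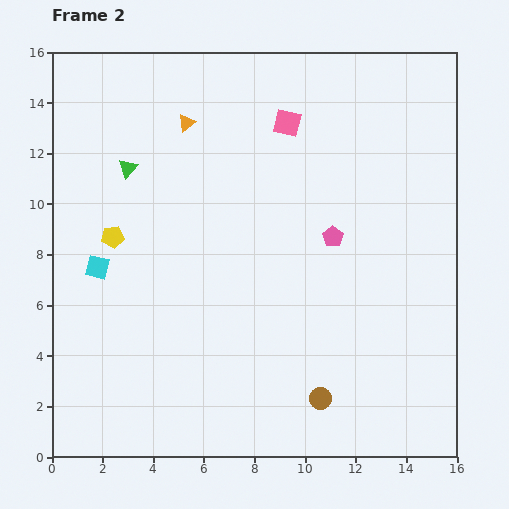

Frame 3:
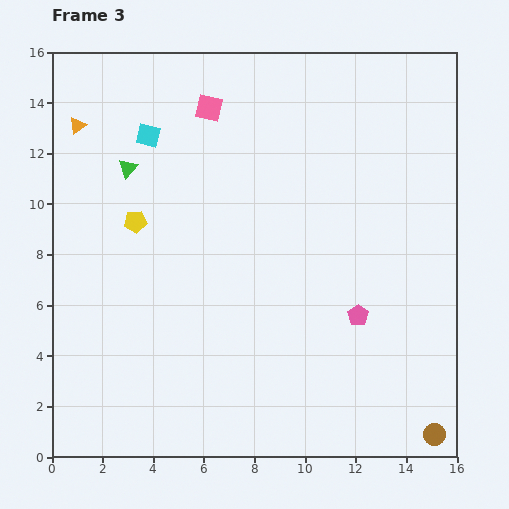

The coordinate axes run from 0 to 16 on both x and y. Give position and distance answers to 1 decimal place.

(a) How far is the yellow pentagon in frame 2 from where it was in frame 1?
1.1

The yellow pentagon moved from (1.5, 8.1) to (2.4, 8.7), a distance of √(0.9² + 0.6²) ≈ 1.1.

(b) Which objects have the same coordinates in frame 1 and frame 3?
the green triangle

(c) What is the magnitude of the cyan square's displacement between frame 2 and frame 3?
5.6

The cyan square moved from (1.8, 7.5) to (3.8, 12.7), a distance of √(2.0² + 5.2²) ≈ 5.6.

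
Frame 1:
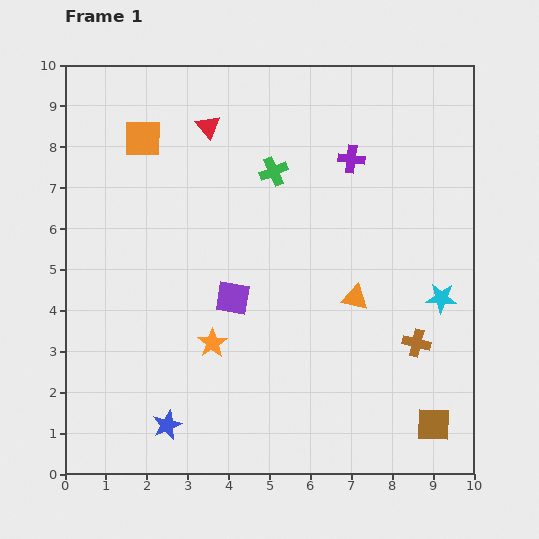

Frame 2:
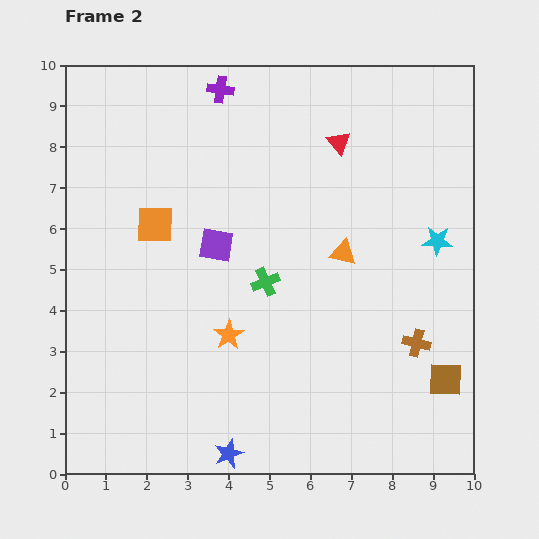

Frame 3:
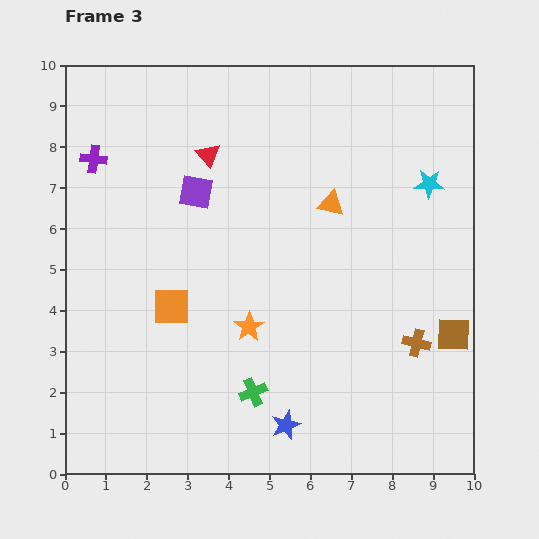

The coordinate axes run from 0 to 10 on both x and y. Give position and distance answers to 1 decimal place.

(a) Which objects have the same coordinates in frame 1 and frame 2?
the brown cross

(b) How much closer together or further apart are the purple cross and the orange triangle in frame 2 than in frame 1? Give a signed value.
+1.6

Distance in frame 1: 3.4. Distance in frame 2: 5.0.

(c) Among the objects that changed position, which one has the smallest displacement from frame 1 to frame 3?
the red triangle

(moved 0.7)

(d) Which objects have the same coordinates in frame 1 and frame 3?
the brown cross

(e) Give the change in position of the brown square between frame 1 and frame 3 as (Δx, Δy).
(0.5, 2.2)

The brown square was at (9.0, 1.2) in frame 1 and (9.5, 3.4) in frame 3.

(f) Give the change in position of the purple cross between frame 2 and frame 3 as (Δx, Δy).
(-3.1, -1.7)

The purple cross was at (3.8, 9.4) in frame 2 and (0.7, 7.7) in frame 3.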